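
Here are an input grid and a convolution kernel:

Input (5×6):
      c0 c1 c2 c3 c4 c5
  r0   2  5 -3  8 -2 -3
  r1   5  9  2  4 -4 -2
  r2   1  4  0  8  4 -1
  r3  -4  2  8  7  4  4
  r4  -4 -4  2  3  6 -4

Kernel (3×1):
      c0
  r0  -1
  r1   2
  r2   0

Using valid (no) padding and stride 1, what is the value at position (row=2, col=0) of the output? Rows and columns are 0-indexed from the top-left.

The receptive field on the input at this output position is [1 / -4 / -4]. Elementwise product with the kernel and sum: 1·-1 + -4·2.

-9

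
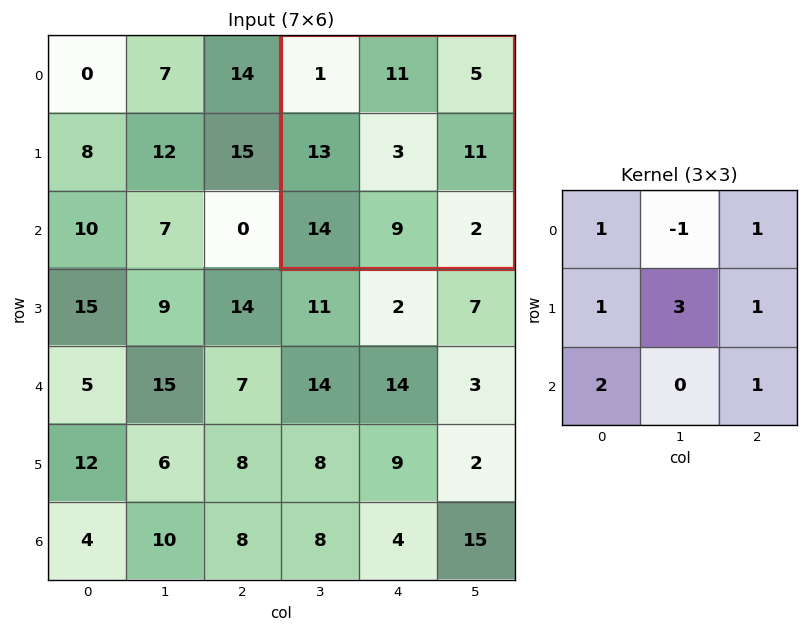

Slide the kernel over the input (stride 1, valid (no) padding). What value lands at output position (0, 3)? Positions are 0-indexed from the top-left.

58

The receptive field on the input at this output position is [1 11 5 / 13 3 11 / 14 9 2]. Elementwise product with the kernel and sum: 1·1 + 11·-1 + 5·1 + 13·1 + 3·3 + 11·1 + 14·2 + 2·1.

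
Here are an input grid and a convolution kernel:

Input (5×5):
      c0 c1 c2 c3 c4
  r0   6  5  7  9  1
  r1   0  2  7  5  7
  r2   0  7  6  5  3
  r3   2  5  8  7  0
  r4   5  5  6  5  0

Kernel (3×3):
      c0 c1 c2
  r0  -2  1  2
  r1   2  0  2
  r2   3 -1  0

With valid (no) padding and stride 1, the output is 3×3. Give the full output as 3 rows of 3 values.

14 44 38
29 44 40
49 35 28

Output[0,0]: The receptive field on the input at this output position is [6 5 7 / 0 2 7 / 0 7 6]. Elementwise product with the kernel and sum: 6·-2 + 5·1 + 7·2 + 0·2 + 7·2 + 0·3 + 7·-1.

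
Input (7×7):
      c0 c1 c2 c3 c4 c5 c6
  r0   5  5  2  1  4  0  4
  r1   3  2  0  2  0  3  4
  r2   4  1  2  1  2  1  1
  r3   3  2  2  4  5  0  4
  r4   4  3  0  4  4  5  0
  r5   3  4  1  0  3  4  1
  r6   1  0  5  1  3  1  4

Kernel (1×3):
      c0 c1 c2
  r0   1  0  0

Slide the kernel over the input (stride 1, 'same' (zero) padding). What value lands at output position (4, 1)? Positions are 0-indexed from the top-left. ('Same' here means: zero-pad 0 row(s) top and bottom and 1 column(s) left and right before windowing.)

The receptive field on the zero-padded input at this output position is [4 3 0]. Elementwise product with the kernel and sum: 4·1.

4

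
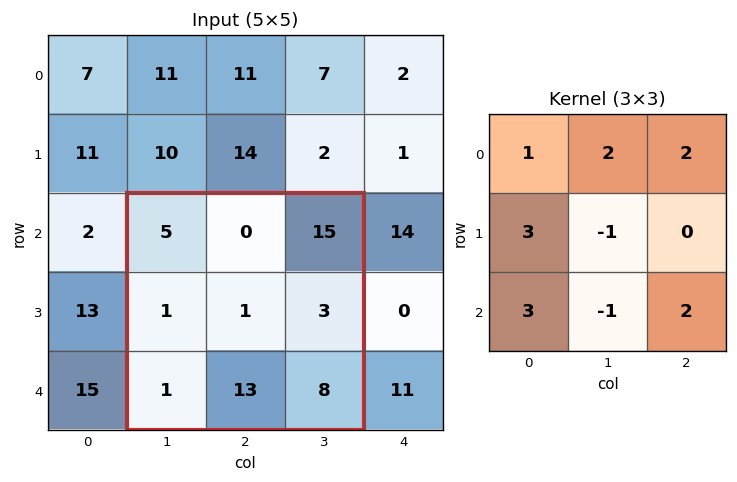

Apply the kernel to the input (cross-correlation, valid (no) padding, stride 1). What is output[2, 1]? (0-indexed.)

43

The receptive field on the input at this output position is [5 0 15 / 1 1 3 / 1 13 8]. Elementwise product with the kernel and sum: 5·1 + 0·2 + 15·2 + 1·3 + 1·-1 + 1·3 + 13·-1 + 8·2.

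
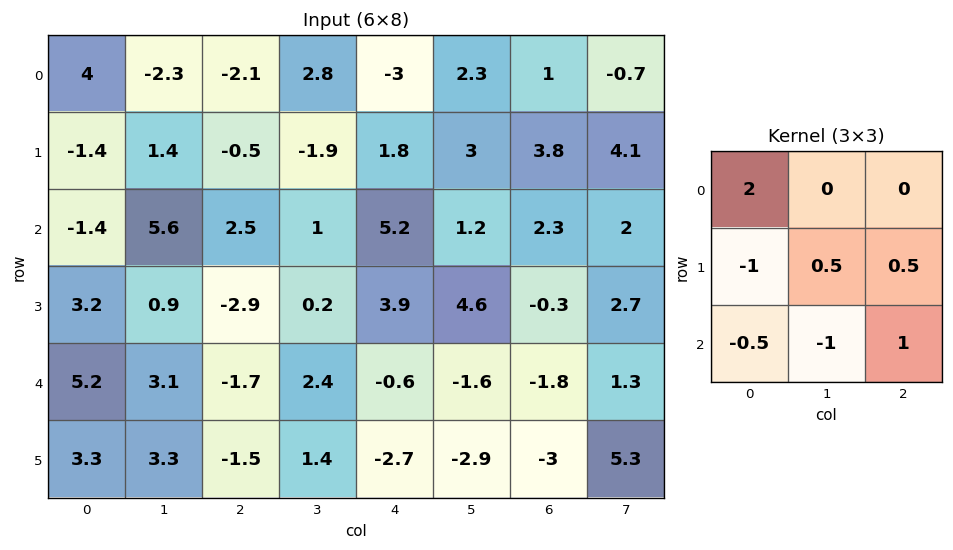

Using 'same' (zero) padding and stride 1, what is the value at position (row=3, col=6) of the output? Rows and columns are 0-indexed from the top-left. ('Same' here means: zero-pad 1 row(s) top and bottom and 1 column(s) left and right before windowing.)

The receptive field on the zero-padded input at this output position is [1.2 2.3 2 / 4.6 -0.3 2.7 / -1.6 -1.8 1.3]. Elementwise product with the kernel and sum: 1.2·2 + 4.6·-1 + -0.3·0.5 + 2.7·0.5 + -1.6·-0.5 + -1.8·-1 + 1.3·1.

2.9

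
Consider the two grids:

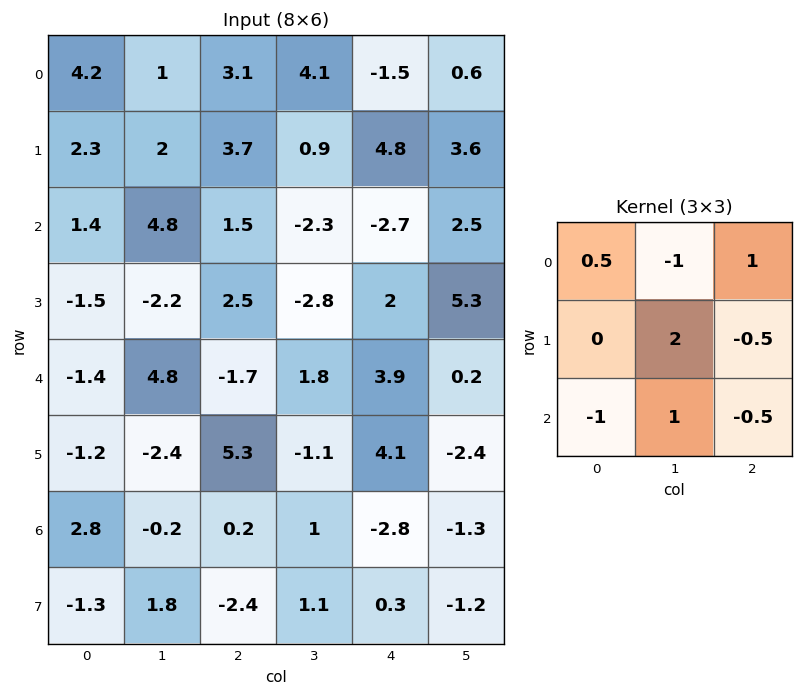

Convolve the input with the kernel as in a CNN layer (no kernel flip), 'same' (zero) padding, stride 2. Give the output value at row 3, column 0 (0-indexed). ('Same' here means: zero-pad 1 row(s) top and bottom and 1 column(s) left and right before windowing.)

The receptive field on the zero-padded input at this output position is [0 -1.2 -2.4 / 0 2.8 -0.2 / 0 -1.3 1.8]. Elementwise product with the kernel and sum: 0·0.5 + -1.2·-1 + -2.4·1 + 2.8·2 + -0.2·-0.5 + 0·-1 + -1.3·1 + 1.8·-0.5.

2.3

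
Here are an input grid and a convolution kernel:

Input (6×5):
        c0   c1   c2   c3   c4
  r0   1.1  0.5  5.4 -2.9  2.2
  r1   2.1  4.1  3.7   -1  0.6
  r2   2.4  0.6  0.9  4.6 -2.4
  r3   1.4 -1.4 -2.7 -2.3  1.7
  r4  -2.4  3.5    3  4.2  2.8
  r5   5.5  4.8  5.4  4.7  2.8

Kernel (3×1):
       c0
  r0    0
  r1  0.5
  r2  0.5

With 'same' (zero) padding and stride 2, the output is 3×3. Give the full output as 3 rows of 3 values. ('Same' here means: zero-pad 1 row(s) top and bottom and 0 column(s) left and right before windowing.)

Output[0,0]: The receptive field on the zero-padded input at this output position is [0 / 1.1 / 2.1]. Elementwise product with the kernel and sum: 1.1·0.5 + 2.1·0.5.

1.6 4.55 1.4
1.9 -0.9 -0.35
1.55 4.2 2.8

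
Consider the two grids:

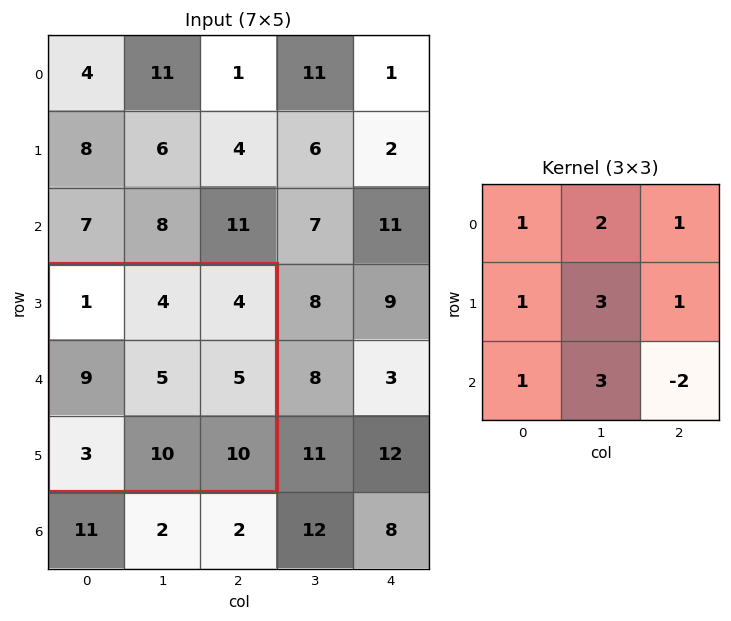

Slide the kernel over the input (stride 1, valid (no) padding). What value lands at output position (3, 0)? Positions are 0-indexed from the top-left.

The receptive field on the input at this output position is [1 4 4 / 9 5 5 / 3 10 10]. Elementwise product with the kernel and sum: 1·1 + 4·2 + 4·1 + 9·1 + 5·3 + 5·1 + 3·1 + 10·3 + 10·-2.

55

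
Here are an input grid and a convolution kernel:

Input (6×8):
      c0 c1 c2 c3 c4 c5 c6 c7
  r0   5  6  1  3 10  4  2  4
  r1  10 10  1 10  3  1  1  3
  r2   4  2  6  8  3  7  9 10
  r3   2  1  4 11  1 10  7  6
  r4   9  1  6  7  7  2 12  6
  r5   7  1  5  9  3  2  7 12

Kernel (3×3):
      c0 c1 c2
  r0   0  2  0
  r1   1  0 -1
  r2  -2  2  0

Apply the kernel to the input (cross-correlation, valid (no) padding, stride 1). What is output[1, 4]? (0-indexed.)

14

The receptive field on the input at this output position is [3 1 1 / 3 7 9 / 1 10 7]. Elementwise product with the kernel and sum: 1·2 + 3·1 + 9·-1 + 1·-2 + 10·2.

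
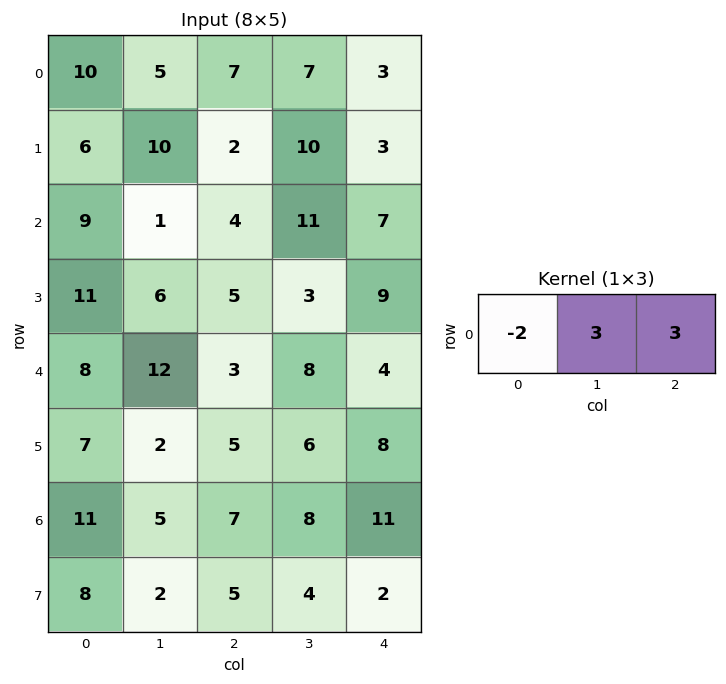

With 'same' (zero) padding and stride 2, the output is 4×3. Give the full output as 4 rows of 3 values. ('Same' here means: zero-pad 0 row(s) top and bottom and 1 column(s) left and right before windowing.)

45 32 -5
30 43 -1
60 9 -4
48 35 17

Output[0,0]: The receptive field on the zero-padded input at this output position is [0 10 5]. Elementwise product with the kernel and sum: 0·-2 + 10·3 + 5·3.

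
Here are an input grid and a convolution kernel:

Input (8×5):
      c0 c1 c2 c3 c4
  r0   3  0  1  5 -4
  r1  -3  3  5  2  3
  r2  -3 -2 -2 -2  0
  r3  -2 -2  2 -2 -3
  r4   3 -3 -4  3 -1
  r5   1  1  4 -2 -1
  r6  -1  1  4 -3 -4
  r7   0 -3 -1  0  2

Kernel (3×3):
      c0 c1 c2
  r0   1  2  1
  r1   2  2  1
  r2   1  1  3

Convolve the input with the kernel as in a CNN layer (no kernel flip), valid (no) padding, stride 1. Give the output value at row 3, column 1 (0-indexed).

The receptive field on the input at this output position is [-2 2 -2 / -3 -4 3 / 1 4 -2]. Elementwise product with the kernel and sum: -2·1 + 2·2 + -2·1 + -3·2 + -4·2 + 3·1 + 1·1 + 4·1 + -2·3.

-12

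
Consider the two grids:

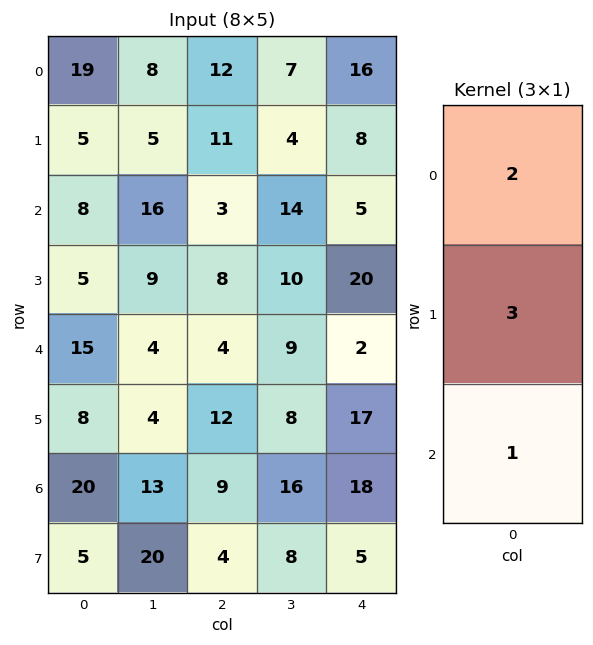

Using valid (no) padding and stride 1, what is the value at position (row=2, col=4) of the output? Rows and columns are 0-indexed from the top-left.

72

The receptive field on the input at this output position is [5 / 20 / 2]. Elementwise product with the kernel and sum: 5·2 + 20·3 + 2·1.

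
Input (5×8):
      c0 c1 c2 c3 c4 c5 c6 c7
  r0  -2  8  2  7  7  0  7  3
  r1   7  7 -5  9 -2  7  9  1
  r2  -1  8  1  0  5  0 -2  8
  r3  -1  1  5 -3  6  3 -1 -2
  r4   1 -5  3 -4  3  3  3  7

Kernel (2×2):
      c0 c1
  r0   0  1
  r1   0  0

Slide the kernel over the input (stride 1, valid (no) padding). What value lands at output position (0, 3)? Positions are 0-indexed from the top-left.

The receptive field on the input at this output position is [7 7 / 9 -2]. Elementwise product with the kernel and sum: 7·1.

7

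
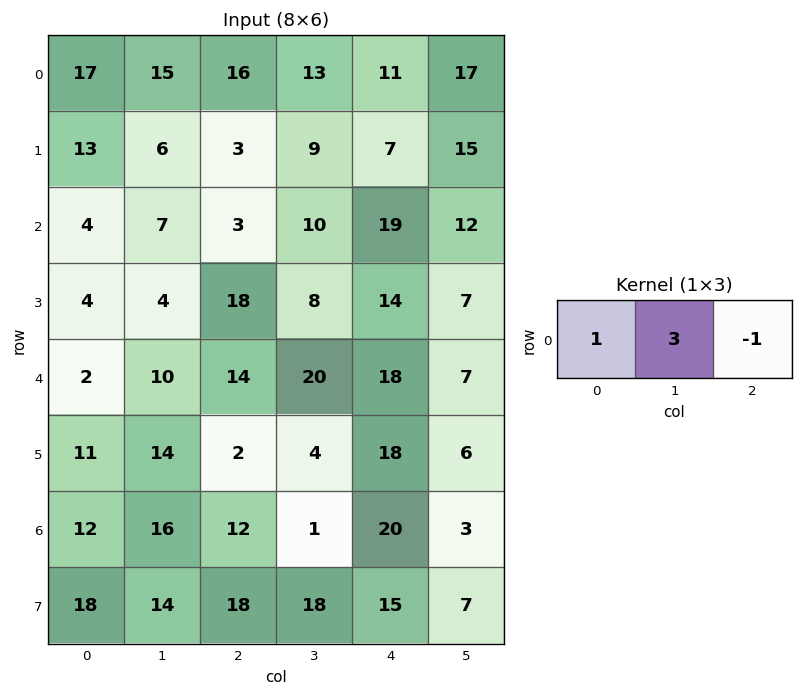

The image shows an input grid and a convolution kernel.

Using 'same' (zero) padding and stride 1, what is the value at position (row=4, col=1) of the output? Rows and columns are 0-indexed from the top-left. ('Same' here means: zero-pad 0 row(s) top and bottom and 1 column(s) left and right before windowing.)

The receptive field on the zero-padded input at this output position is [2 10 14]. Elementwise product with the kernel and sum: 2·1 + 10·3 + 14·-1.

18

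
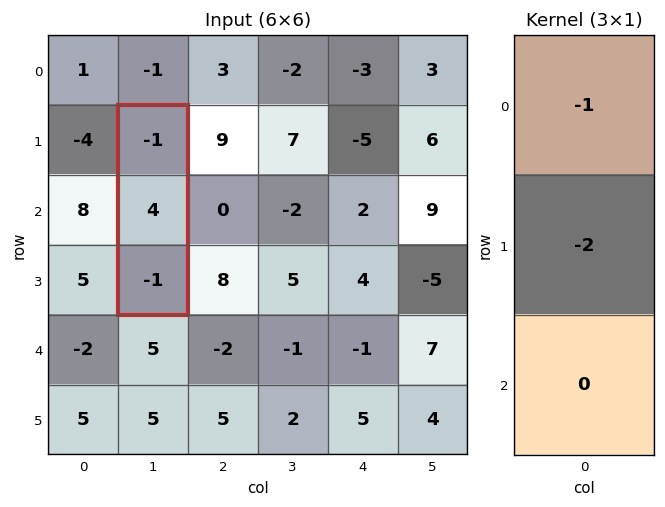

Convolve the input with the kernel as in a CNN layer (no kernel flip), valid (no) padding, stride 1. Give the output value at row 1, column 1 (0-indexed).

The receptive field on the input at this output position is [-1 / 4 / -1]. Elementwise product with the kernel and sum: -1·-1 + 4·-2.

-7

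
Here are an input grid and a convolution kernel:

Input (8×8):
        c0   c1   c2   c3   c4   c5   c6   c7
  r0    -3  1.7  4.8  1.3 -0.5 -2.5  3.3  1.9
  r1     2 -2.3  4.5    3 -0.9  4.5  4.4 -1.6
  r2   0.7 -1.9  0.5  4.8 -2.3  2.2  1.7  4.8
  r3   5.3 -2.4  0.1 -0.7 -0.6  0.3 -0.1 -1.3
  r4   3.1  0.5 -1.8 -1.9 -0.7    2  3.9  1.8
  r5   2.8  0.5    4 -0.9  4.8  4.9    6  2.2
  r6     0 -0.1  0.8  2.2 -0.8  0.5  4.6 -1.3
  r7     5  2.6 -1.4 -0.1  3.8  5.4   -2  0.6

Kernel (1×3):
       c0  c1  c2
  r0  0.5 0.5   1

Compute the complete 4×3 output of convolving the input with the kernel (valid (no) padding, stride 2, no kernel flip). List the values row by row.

4.15 2.55 1.8
-0.1 0.35 1.65
0 -2.55 4.55
0.75 0.7 4.45

Output[0,0]: The receptive field on the input at this output position is [-3 1.7 4.8]. Elementwise product with the kernel and sum: -3·0.5 + 1.7·0.5 + 4.8·1.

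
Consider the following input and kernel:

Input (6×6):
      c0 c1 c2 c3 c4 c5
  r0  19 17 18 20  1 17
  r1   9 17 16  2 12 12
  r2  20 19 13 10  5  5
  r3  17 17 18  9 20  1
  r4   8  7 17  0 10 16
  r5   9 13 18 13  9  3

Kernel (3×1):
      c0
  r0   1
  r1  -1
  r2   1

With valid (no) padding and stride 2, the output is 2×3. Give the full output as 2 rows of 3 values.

Output[0,0]: The receptive field on the input at this output position is [19 / 9 / 20]. Elementwise product with the kernel and sum: 19·1 + 9·-1 + 20·1.
Output[0,1]: The receptive field on the input at this output position is [18 / 16 / 13]. Elementwise product with the kernel and sum: 18·1 + 16·-1 + 13·1.

30 15 -6
11 12 -5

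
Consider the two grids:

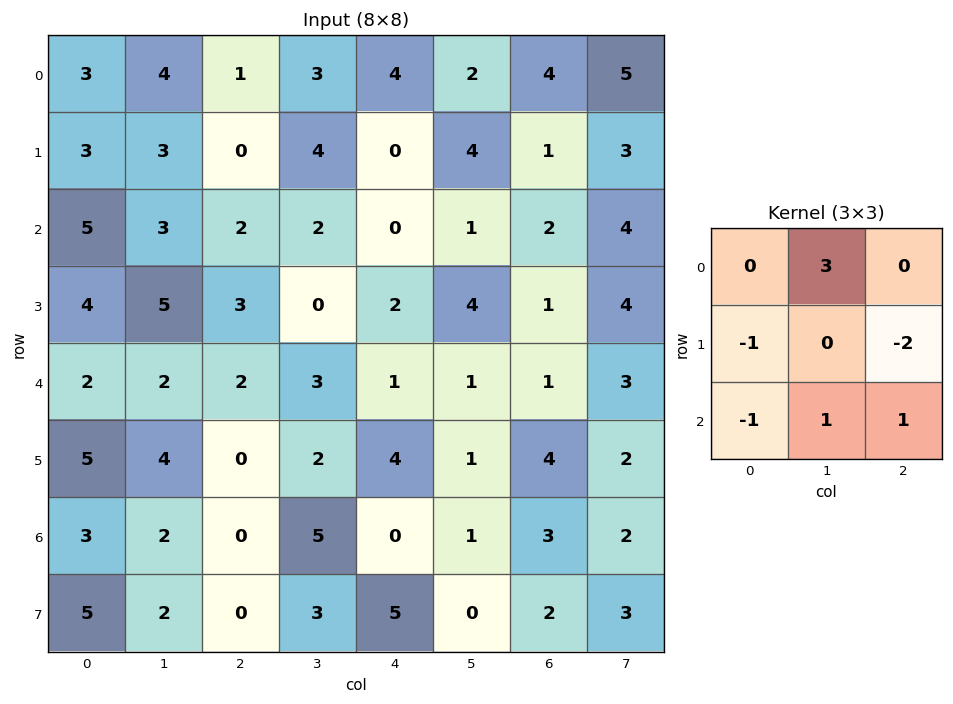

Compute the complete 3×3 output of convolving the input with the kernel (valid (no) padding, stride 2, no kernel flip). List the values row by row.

9 9 7
1 1 0
0 6 -5

Output[0,0]: The receptive field on the input at this output position is [3 4 1 / 3 3 0 / 5 3 2]. Elementwise product with the kernel and sum: 4·3 + 3·-1 + 0·-2 + 5·-1 + 3·1 + 2·1.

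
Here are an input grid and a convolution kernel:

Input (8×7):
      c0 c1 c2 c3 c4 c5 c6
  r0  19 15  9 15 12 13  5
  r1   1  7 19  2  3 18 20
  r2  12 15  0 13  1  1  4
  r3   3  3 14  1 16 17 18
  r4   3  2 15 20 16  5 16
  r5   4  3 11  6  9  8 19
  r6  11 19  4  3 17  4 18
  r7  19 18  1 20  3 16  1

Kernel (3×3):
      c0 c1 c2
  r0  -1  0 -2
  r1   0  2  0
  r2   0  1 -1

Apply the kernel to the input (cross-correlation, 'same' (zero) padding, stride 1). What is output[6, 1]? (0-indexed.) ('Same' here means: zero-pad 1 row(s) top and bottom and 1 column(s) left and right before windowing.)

The receptive field on the zero-padded input at this output position is [4 3 11 / 11 19 4 / 19 18 1]. Elementwise product with the kernel and sum: 4·-1 + 11·-2 + 19·2 + 18·1 + 1·-1.

29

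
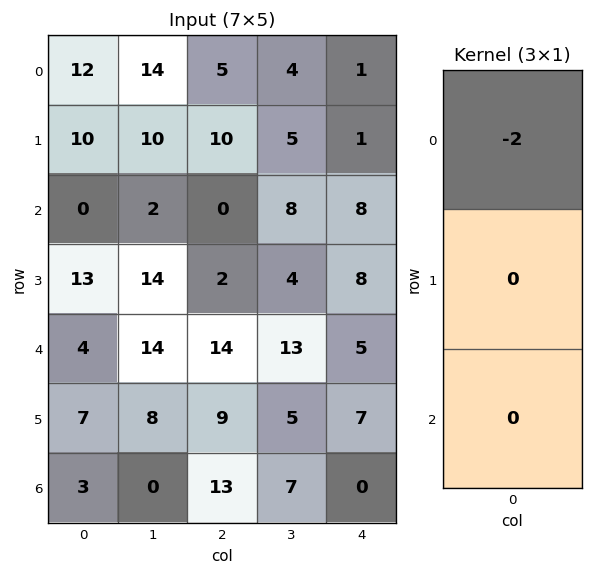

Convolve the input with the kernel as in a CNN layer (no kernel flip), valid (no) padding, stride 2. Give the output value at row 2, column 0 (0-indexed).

-8

The receptive field on the input at this output position is [4 / 7 / 3]. Elementwise product with the kernel and sum: 4·-2.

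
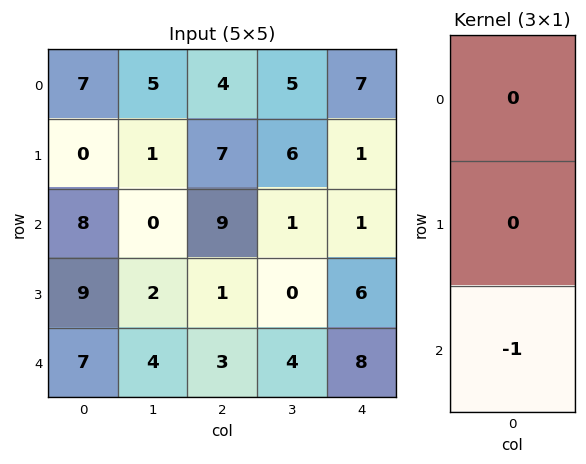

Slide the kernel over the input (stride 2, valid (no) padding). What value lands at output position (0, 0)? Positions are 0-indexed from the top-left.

The receptive field on the input at this output position is [7 / 0 / 8]. Elementwise product with the kernel and sum: 8·-1.

-8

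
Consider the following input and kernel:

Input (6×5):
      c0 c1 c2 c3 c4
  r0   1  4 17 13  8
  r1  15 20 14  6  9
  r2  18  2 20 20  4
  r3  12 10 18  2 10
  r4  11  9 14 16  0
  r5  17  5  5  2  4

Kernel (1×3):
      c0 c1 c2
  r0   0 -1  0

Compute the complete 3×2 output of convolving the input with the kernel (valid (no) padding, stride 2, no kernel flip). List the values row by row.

-4 -13
-2 -20
-9 -16

Output[0,0]: The receptive field on the input at this output position is [1 4 17]. Elementwise product with the kernel and sum: 4·-1.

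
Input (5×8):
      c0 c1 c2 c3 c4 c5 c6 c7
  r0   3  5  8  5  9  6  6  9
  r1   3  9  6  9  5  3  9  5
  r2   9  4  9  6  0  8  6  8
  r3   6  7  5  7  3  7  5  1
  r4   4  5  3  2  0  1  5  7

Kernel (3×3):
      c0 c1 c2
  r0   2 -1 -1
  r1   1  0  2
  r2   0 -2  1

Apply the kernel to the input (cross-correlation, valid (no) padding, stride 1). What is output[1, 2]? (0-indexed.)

The receptive field on the input at this output position is [6 9 5 / 9 6 0 / 5 7 3]. Elementwise product with the kernel and sum: 6·2 + 9·-1 + 5·-1 + 9·1 + 0·2 + 7·-2 + 3·1.

-4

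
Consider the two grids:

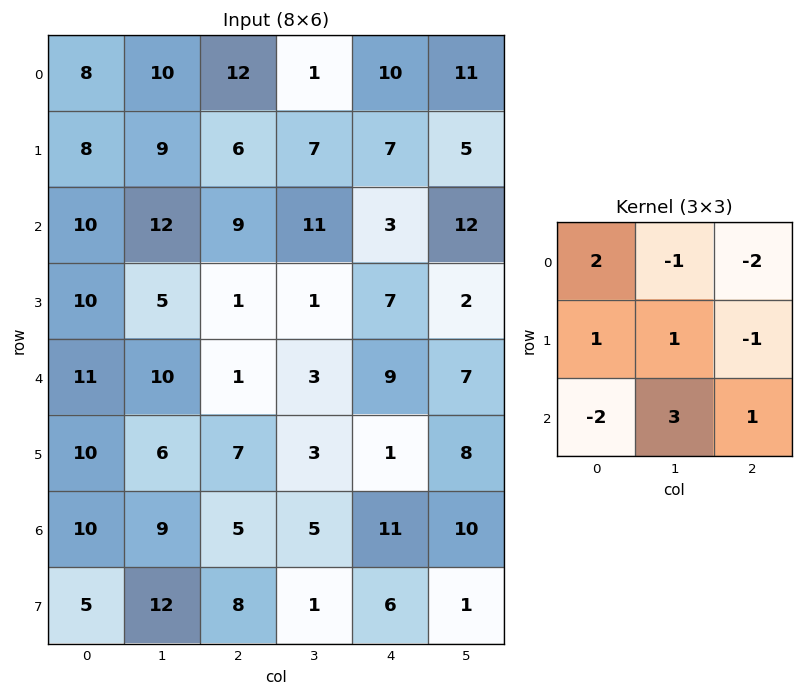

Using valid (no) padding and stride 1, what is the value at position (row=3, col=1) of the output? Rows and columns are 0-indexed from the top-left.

27

The receptive field on the input at this output position is [5 1 1 / 10 1 3 / 6 7 3]. Elementwise product with the kernel and sum: 5·2 + 1·-1 + 1·-2 + 10·1 + 1·1 + 3·-1 + 6·-2 + 7·3 + 3·1.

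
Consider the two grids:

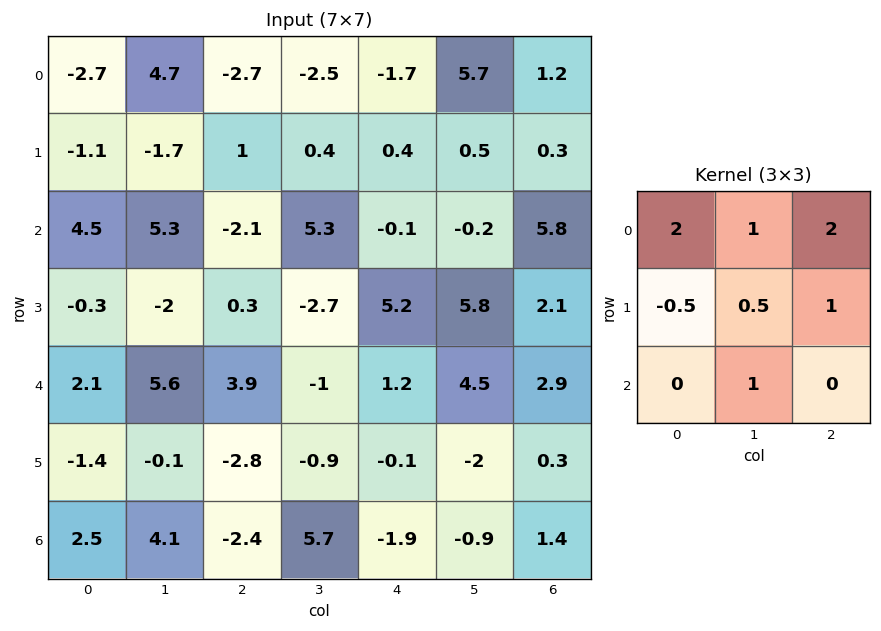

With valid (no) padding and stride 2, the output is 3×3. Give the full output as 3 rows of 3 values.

-0.1 -5.9 4.85
15.15 3.6 18.1
19.55 15.75 11.15

Output[0,0]: The receptive field on the input at this output position is [-2.7 4.7 -2.7 / -1.1 -1.7 1 / 4.5 5.3 -2.1]. Elementwise product with the kernel and sum: -2.7·2 + 4.7·1 + -2.7·2 + -1.1·-0.5 + -1.7·0.5 + 1·1 + 5.3·1.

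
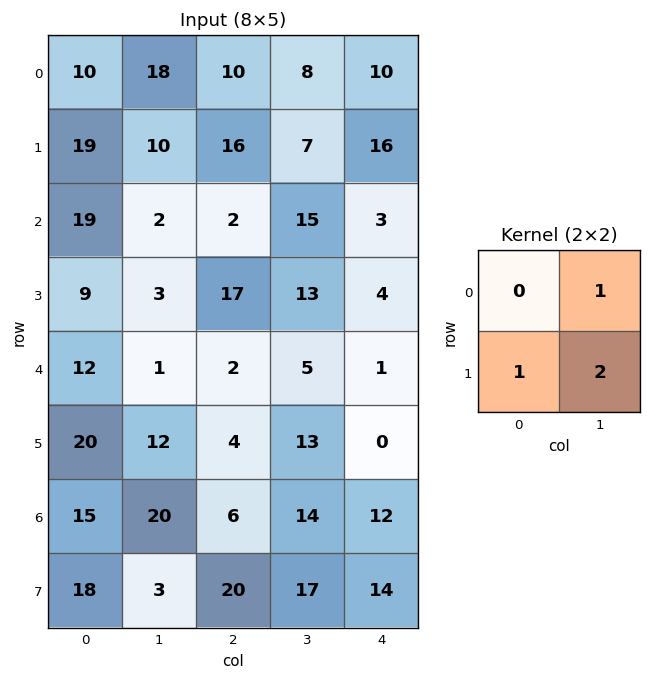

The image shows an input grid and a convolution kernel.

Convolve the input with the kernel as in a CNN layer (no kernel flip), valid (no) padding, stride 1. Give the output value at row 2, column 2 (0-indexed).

58

The receptive field on the input at this output position is [2 15 / 17 13]. Elementwise product with the kernel and sum: 15·1 + 17·1 + 13·2.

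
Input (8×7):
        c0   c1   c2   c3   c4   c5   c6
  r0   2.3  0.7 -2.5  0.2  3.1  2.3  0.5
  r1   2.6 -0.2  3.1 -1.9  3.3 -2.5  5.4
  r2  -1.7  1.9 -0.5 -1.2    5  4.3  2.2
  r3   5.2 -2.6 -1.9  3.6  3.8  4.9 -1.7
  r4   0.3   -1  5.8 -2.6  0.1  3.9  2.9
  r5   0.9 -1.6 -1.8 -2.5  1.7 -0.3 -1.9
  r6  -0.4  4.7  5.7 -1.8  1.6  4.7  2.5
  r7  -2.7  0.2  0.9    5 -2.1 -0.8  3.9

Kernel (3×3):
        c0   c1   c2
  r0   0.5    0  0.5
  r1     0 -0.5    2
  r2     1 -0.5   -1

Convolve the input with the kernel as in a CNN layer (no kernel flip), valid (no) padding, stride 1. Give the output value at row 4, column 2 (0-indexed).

The receptive field on the input at this output position is [5.8 -2.6 0.1 / -1.8 -2.5 1.7 / 5.7 -1.8 1.6]. Elementwise product with the kernel and sum: 5.8·0.5 + 0.1·0.5 + -2.5·-0.5 + 1.7·2 + 5.7·1 + -1.8·-0.5 + 1.6·-1.

12.6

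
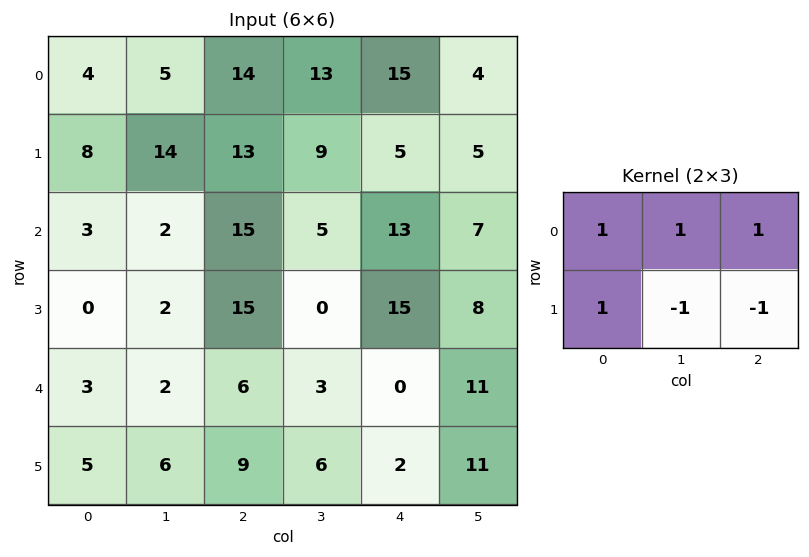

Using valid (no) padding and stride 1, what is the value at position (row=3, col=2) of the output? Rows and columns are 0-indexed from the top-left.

The receptive field on the input at this output position is [15 0 15 / 6 3 0]. Elementwise product with the kernel and sum: 15·1 + 0·1 + 15·1 + 6·1 + 3·-1 + 0·-1.

33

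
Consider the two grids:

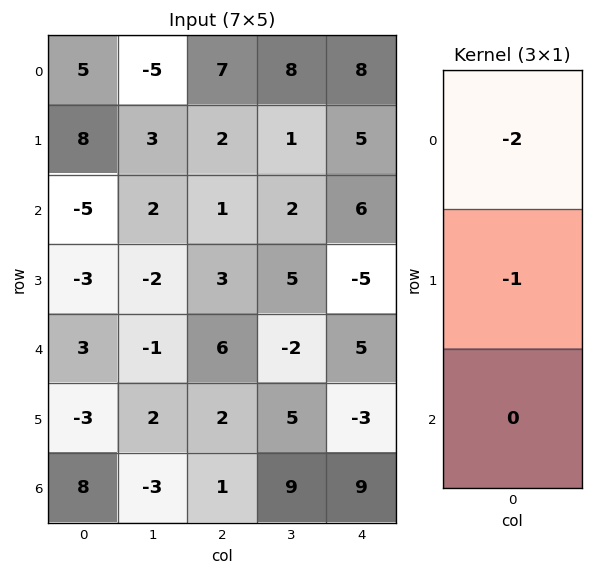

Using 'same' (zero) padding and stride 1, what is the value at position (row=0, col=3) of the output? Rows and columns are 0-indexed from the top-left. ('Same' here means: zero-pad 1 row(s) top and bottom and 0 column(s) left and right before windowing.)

The receptive field on the zero-padded input at this output position is [0 / 8 / 1]. Elementwise product with the kernel and sum: 0·-2 + 8·-1.

-8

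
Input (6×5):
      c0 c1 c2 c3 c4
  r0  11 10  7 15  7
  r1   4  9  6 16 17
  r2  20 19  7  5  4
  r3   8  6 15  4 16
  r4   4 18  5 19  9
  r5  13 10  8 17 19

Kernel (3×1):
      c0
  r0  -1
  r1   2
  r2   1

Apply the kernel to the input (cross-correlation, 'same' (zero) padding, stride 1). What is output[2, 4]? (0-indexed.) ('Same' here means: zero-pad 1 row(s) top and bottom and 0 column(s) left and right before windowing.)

7

The receptive field on the zero-padded input at this output position is [17 / 4 / 16]. Elementwise product with the kernel and sum: 17·-1 + 4·2 + 16·1.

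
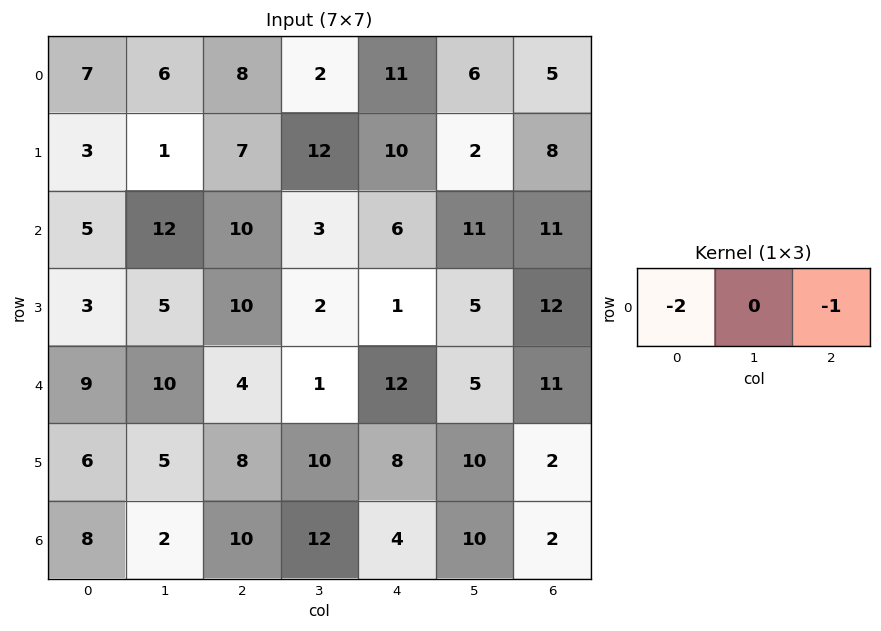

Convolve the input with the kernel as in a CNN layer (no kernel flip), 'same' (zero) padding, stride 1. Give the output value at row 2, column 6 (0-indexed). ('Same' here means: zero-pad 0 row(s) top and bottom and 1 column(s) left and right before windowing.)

-22

The receptive field on the zero-padded input at this output position is [11 11 0]. Elementwise product with the kernel and sum: 11·-2 + 0·-1.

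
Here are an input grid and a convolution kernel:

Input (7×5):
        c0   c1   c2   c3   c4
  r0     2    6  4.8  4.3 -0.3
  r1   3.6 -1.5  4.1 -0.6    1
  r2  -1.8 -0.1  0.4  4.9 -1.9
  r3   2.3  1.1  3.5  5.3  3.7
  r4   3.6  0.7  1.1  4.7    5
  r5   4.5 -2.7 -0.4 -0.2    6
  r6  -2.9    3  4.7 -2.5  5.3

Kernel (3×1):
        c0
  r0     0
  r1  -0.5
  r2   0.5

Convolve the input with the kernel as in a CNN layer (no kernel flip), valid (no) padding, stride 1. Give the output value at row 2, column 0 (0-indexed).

The receptive field on the input at this output position is [-1.8 / 2.3 / 3.6]. Elementwise product with the kernel and sum: 2.3·-0.5 + 3.6·0.5.

0.65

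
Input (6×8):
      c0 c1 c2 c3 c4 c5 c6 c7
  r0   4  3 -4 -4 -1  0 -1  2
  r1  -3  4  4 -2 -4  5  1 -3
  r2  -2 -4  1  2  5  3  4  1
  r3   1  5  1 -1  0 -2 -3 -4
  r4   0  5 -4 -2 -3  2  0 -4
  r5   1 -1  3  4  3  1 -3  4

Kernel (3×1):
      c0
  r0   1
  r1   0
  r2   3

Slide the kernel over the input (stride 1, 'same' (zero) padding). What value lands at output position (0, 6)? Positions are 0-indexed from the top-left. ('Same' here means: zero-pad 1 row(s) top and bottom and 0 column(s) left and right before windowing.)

The receptive field on the zero-padded input at this output position is [0 / -1 / 1]. Elementwise product with the kernel and sum: 0·1 + 1·3.

3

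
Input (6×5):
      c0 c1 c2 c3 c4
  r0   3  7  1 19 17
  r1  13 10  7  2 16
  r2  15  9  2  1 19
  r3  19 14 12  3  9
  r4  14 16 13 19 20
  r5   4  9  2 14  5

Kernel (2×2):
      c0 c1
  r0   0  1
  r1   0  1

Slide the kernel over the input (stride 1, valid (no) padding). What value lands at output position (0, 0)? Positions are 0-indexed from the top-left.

The receptive field on the input at this output position is [3 7 / 13 10]. Elementwise product with the kernel and sum: 7·1 + 10·1.

17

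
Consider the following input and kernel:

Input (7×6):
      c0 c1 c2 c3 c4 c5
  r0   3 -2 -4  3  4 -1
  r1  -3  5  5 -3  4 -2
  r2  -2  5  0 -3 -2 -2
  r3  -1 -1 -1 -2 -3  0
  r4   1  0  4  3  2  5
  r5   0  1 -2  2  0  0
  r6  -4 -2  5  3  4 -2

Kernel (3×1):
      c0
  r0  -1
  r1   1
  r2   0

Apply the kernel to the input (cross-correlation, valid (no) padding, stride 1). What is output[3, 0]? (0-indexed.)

The receptive field on the input at this output position is [-1 / 1 / 0]. Elementwise product with the kernel and sum: -1·-1 + 1·1.

2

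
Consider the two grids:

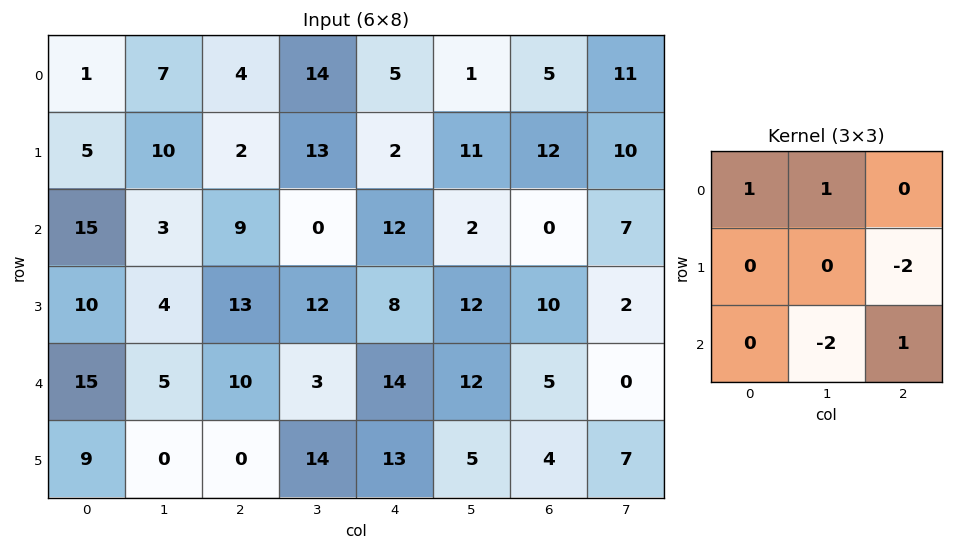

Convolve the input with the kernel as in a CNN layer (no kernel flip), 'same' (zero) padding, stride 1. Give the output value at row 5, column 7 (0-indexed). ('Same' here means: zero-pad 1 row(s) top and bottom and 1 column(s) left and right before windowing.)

5

The receptive field on the zero-padded input at this output position is [5 0 0 / 4 7 0 / 0 0 0]. Elementwise product with the kernel and sum: 5·1 + 0·1 + 0·-2 + 0·-2 + 0·1.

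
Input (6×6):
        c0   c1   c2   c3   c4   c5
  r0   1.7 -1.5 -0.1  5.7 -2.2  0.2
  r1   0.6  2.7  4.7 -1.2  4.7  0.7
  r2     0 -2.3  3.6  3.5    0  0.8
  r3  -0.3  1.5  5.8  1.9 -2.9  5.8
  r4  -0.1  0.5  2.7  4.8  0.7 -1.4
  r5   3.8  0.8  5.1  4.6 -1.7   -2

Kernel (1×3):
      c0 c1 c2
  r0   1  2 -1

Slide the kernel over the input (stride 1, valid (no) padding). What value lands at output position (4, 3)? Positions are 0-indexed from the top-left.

7.6

The receptive field on the input at this output position is [4.8 0.7 -1.4]. Elementwise product with the kernel and sum: 4.8·1 + 0.7·2 + -1.4·-1.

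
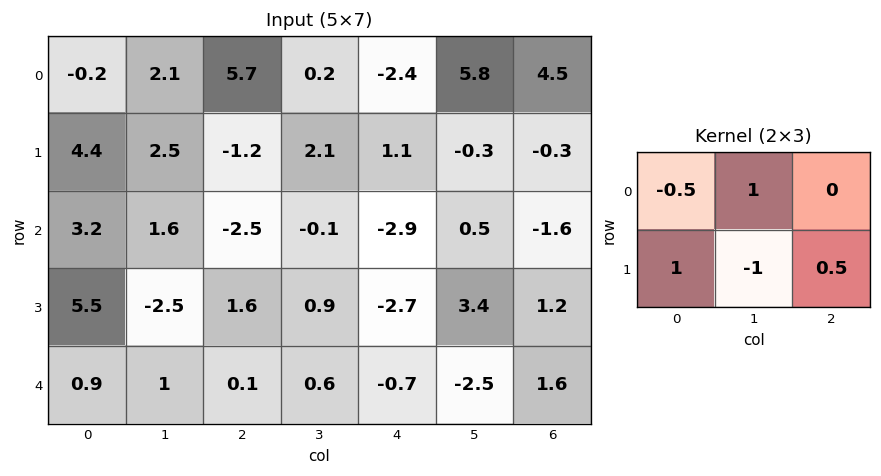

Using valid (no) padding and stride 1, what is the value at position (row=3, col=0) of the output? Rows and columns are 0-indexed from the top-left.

-5.3

The receptive field on the input at this output position is [5.5 -2.5 1.6 / 0.9 1 0.1]. Elementwise product with the kernel and sum: 5.5·-0.5 + -2.5·1 + 0.9·1 + 1·-1 + 0.1·0.5.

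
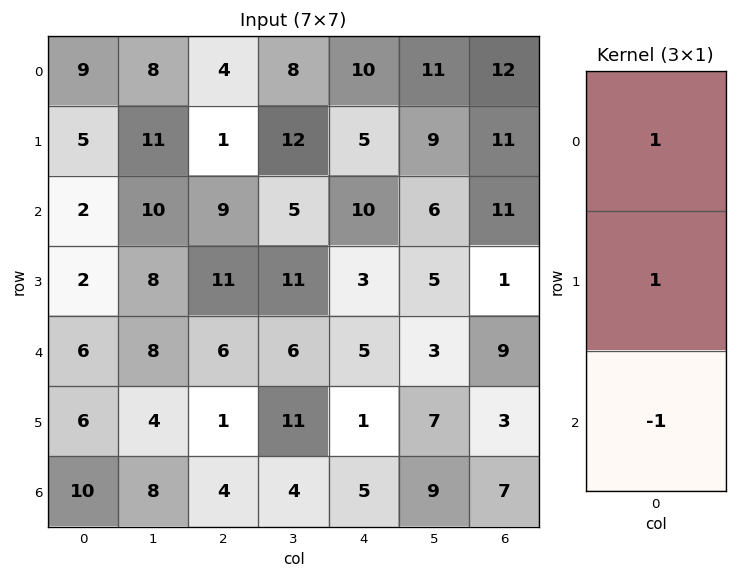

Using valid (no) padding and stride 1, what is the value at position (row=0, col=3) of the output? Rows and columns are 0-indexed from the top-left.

15

The receptive field on the input at this output position is [8 / 12 / 5]. Elementwise product with the kernel and sum: 8·1 + 12·1 + 5·-1.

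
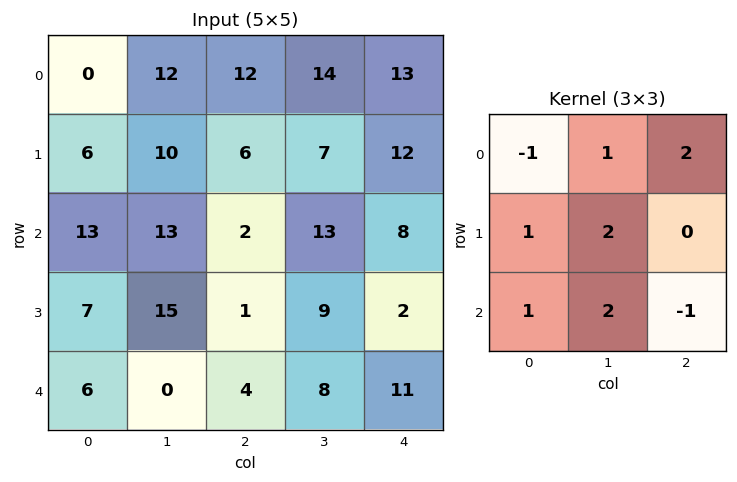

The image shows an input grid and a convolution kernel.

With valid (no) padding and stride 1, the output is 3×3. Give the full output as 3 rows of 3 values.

99 54 68
91 35 70
43 32 55

Output[0,0]: The receptive field on the input at this output position is [0 12 12 / 6 10 6 / 13 13 2]. Elementwise product with the kernel and sum: 0·-1 + 12·1 + 12·2 + 6·1 + 10·2 + 13·1 + 13·2 + 2·-1.
Output[0,1]: The receptive field on the input at this output position is [12 12 14 / 10 6 7 / 13 2 13]. Elementwise product with the kernel and sum: 12·-1 + 12·1 + 14·2 + 10·1 + 6·2 + 13·1 + 2·2 + 13·-1.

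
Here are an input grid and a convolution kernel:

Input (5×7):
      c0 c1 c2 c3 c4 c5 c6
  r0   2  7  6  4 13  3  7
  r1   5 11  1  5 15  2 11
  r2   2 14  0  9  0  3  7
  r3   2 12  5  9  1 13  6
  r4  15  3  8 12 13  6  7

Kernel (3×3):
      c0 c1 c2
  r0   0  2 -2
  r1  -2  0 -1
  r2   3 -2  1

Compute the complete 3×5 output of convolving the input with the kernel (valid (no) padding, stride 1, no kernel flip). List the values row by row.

Output[0,0]: The receptive field on the input at this output position is [2 7 6 / 5 11 1 / 2 14 0]. Elementwise product with the kernel and sum: 7·2 + 6·-2 + 5·-2 + 1·-1 + 2·3 + 14·-2 + 0·1.
Output[0,1]: The receptive field on the input at this output position is [7 6 4 / 11 1 5 / 14 0 9]. Elementwise product with the kernel and sum: 6·2 + 4·-2 + 11·-2 + 5·-1 + 14·3 + 0·-2 + 9·1.

-31 28 -53 38 -48
3 -10 -22 43 -42
66 -46 20 -21 18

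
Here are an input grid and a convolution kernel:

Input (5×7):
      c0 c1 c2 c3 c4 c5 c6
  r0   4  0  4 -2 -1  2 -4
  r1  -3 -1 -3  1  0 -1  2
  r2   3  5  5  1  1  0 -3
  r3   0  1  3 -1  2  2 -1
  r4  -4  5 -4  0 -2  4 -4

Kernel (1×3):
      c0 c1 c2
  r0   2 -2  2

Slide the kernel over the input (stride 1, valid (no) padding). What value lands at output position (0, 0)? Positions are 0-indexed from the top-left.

16

The receptive field on the input at this output position is [4 0 4]. Elementwise product with the kernel and sum: 4·2 + 0·-2 + 4·2.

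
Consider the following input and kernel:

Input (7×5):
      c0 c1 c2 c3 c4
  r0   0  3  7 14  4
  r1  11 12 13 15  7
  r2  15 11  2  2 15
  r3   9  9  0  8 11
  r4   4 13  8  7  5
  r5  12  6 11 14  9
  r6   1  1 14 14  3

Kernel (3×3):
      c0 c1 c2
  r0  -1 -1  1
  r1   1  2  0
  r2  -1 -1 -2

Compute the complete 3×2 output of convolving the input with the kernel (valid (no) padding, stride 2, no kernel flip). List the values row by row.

Output[0,0]: The receptive field on the input at this output position is [0 3 7 / 11 12 13 / 15 11 2]. Elementwise product with the kernel and sum: 0·-1 + 3·-1 + 7·1 + 11·1 + 12·2 + 15·-1 + 11·-1 + 2·-2.

9 -8
-30 2
-15 -5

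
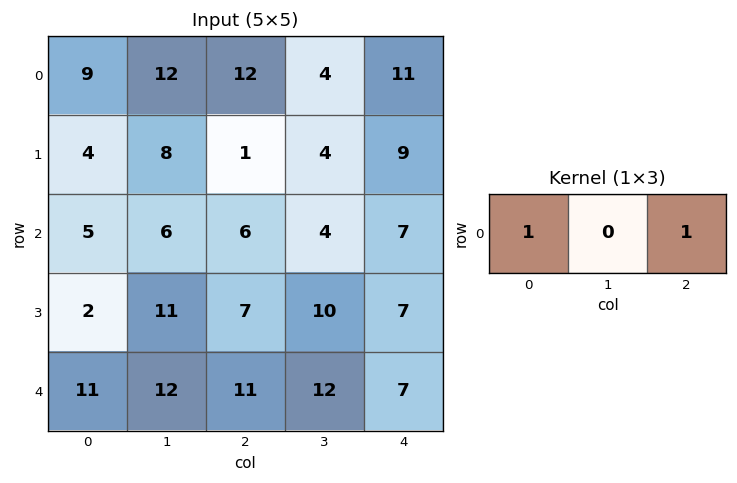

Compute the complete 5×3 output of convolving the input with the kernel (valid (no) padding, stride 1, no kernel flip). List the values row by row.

Output[0,0]: The receptive field on the input at this output position is [9 12 12]. Elementwise product with the kernel and sum: 9·1 + 12·1.
Output[0,1]: The receptive field on the input at this output position is [12 12 4]. Elementwise product with the kernel and sum: 12·1 + 4·1.

21 16 23
5 12 10
11 10 13
9 21 14
22 24 18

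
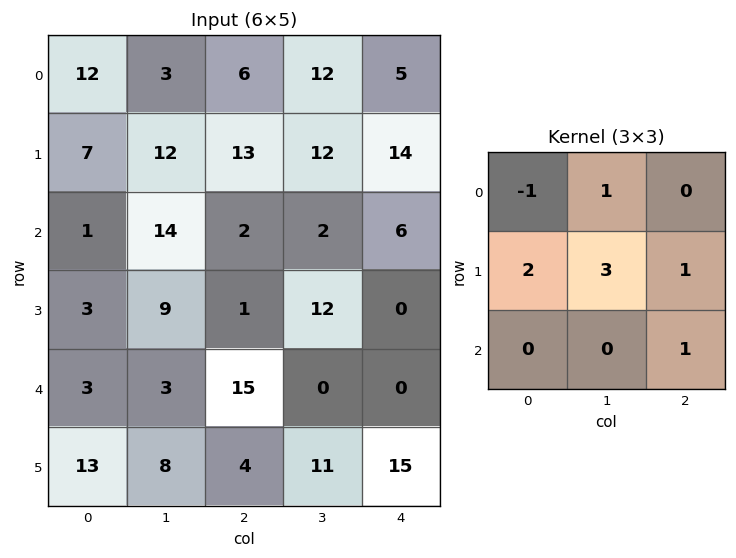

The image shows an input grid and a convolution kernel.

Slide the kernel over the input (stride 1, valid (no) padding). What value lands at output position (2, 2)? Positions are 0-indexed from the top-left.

38

The receptive field on the input at this output position is [2 2 6 / 1 12 0 / 15 0 0]. Elementwise product with the kernel and sum: 2·-1 + 2·1 + 1·2 + 12·3 + 0·1 + 0·1.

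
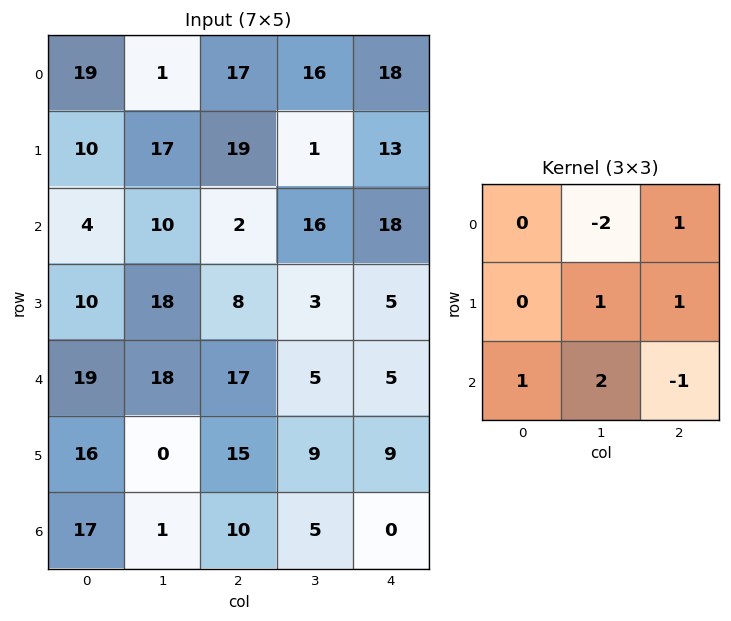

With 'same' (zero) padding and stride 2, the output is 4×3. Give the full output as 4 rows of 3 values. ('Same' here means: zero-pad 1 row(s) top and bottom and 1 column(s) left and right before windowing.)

23 87 45
13 12 5
67 30 22
-14 -6 -18

Output[0,0]: The receptive field on the zero-padded input at this output position is [0 0 0 / 0 19 1 / 0 10 17]. Elementwise product with the kernel and sum: 0·-2 + 0·1 + 19·1 + 1·1 + 0·1 + 10·2 + 17·-1.
Output[0,1]: The receptive field on the zero-padded input at this output position is [0 0 0 / 1 17 16 / 17 19 1]. Elementwise product with the kernel and sum: 0·-2 + 0·1 + 17·1 + 16·1 + 17·1 + 19·2 + 1·-1.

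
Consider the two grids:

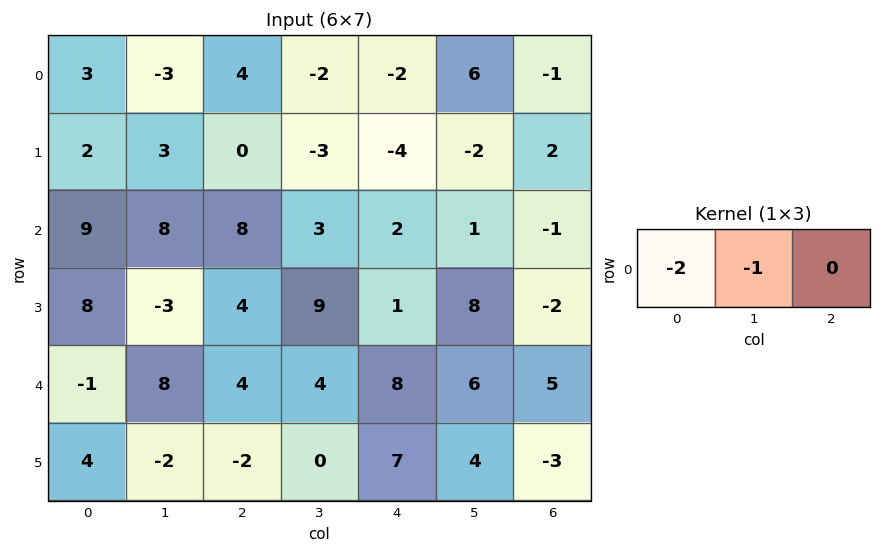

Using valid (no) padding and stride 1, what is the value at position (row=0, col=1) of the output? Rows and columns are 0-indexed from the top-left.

2

The receptive field on the input at this output position is [-3 4 -2]. Elementwise product with the kernel and sum: -3·-2 + 4·-1.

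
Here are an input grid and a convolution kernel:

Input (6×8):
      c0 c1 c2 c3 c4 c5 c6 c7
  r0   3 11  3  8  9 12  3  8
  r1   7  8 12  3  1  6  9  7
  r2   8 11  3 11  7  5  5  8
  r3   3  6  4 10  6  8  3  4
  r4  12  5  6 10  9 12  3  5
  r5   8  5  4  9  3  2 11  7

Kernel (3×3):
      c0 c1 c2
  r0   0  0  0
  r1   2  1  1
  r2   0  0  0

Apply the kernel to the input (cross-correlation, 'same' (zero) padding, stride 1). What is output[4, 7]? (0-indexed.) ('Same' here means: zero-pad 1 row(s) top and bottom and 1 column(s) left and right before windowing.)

11

The receptive field on the zero-padded input at this output position is [3 4 0 / 3 5 0 / 11 7 0]. Elementwise product with the kernel and sum: 3·2 + 5·1 + 0·1.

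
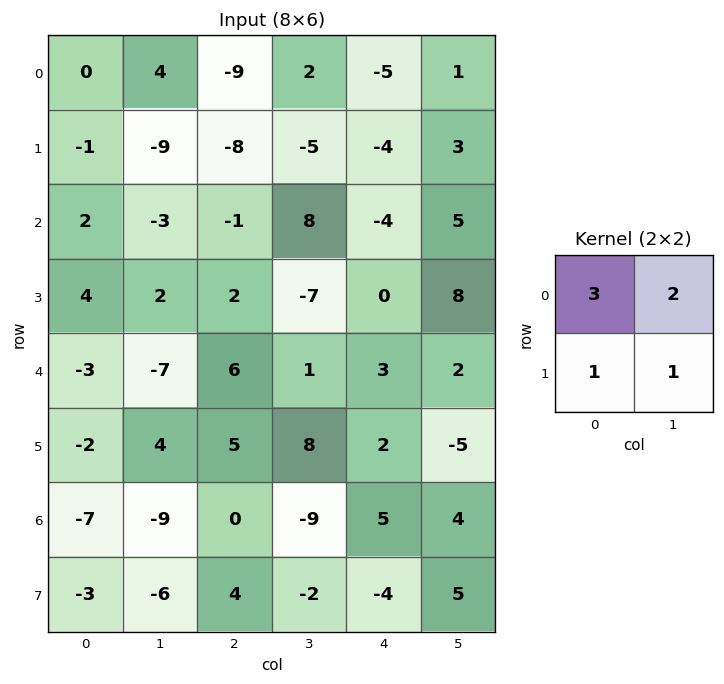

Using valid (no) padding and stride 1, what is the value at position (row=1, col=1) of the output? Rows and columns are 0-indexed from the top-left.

-47

The receptive field on the input at this output position is [-9 -8 / -3 -1]. Elementwise product with the kernel and sum: -9·3 + -8·2 + -3·1 + -1·1.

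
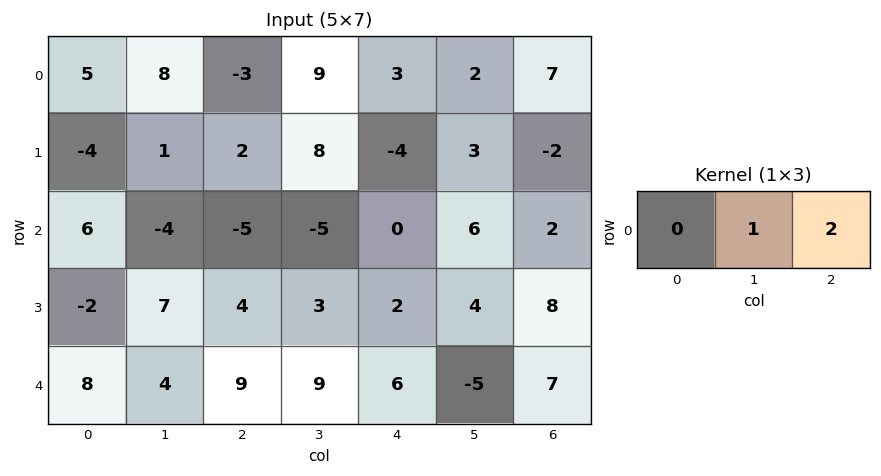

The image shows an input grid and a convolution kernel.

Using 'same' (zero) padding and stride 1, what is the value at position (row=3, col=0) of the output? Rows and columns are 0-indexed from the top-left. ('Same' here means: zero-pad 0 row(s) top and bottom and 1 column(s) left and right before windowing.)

12

The receptive field on the zero-padded input at this output position is [0 -2 7]. Elementwise product with the kernel and sum: -2·1 + 7·2.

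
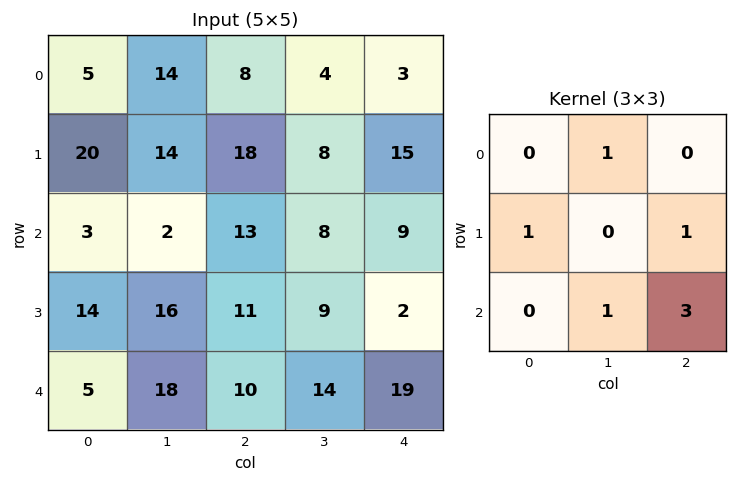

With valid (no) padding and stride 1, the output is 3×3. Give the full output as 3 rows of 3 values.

93 67 72
79 66 45
75 90 92

Output[0,0]: The receptive field on the input at this output position is [5 14 8 / 20 14 18 / 3 2 13]. Elementwise product with the kernel and sum: 14·1 + 20·1 + 18·1 + 2·1 + 13·3.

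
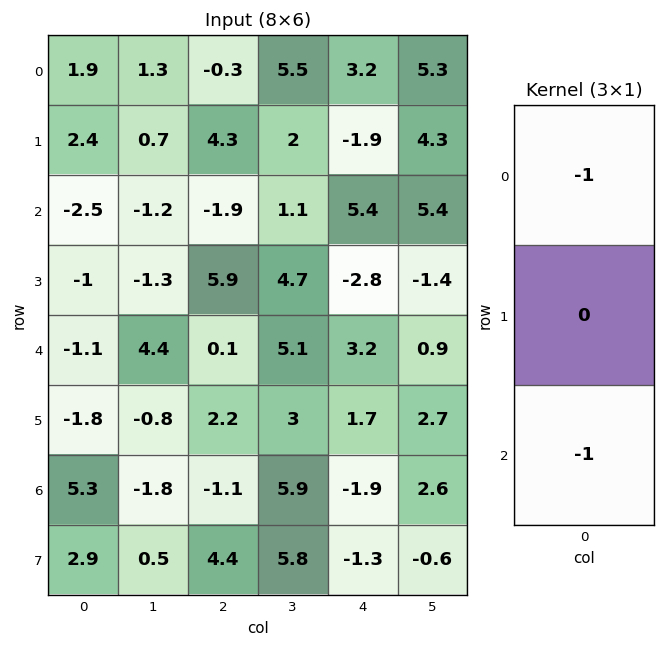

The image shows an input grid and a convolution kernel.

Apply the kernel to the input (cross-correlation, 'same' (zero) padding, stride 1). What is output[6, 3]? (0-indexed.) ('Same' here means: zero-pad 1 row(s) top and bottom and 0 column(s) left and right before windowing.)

-8.8

The receptive field on the zero-padded input at this output position is [3 / 5.9 / 5.8]. Elementwise product with the kernel and sum: 3·-1 + 5.8·-1.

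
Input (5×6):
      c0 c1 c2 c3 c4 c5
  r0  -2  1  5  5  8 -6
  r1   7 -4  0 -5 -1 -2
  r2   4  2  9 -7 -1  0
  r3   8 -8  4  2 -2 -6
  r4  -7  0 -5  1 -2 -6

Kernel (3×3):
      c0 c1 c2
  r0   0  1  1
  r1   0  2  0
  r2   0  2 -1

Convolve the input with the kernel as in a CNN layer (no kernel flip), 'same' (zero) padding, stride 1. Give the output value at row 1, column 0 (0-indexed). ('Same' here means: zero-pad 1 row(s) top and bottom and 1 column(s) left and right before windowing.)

The receptive field on the zero-padded input at this output position is [0 -2 1 / 0 7 -4 / 0 4 2]. Elementwise product with the kernel and sum: -2·1 + 1·1 + 7·2 + 4·2 + 2·-1.

19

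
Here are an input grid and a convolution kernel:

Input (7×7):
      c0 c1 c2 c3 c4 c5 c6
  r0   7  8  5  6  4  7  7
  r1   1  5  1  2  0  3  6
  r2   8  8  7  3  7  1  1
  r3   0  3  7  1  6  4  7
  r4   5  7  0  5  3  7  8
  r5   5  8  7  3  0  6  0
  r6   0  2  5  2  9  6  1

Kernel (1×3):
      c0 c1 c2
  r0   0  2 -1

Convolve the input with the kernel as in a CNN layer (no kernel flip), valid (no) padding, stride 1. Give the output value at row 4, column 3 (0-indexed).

The receptive field on the input at this output position is [5 3 7]. Elementwise product with the kernel and sum: 3·2 + 7·-1.

-1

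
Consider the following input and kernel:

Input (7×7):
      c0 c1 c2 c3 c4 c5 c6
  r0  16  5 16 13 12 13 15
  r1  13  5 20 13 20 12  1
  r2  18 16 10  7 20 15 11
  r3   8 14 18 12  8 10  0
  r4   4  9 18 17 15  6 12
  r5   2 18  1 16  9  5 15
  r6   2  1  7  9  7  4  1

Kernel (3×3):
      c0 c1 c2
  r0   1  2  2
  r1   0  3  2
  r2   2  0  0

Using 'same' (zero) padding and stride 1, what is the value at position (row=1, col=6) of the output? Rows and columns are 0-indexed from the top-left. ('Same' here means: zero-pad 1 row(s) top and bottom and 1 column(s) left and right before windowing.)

The receptive field on the zero-padded input at this output position is [13 15 0 / 12 1 0 / 15 11 0]. Elementwise product with the kernel and sum: 13·1 + 15·2 + 0·2 + 1·3 + 0·2 + 15·2.

76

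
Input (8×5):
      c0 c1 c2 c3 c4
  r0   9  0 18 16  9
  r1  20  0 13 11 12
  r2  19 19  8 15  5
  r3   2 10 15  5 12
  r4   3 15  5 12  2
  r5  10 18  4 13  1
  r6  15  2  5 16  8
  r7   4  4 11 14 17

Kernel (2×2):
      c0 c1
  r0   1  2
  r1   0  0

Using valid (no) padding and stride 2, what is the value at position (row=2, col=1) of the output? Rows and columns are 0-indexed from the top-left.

The receptive field on the input at this output position is [5 12 / 4 13]. Elementwise product with the kernel and sum: 5·1 + 12·2.

29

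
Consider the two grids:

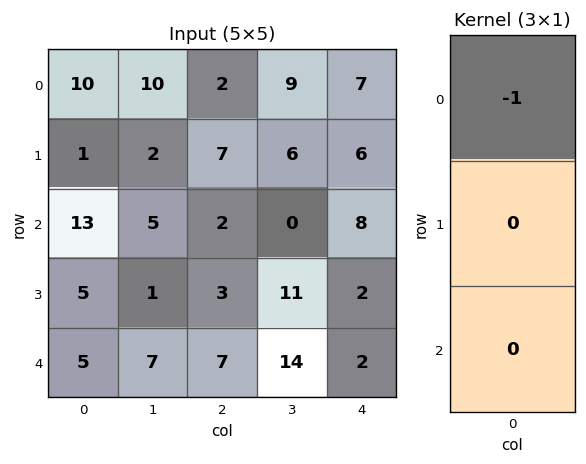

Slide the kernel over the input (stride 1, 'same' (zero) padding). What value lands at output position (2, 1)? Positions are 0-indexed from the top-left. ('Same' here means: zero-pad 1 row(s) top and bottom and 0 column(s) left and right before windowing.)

-2

The receptive field on the zero-padded input at this output position is [2 / 5 / 1]. Elementwise product with the kernel and sum: 2·-1.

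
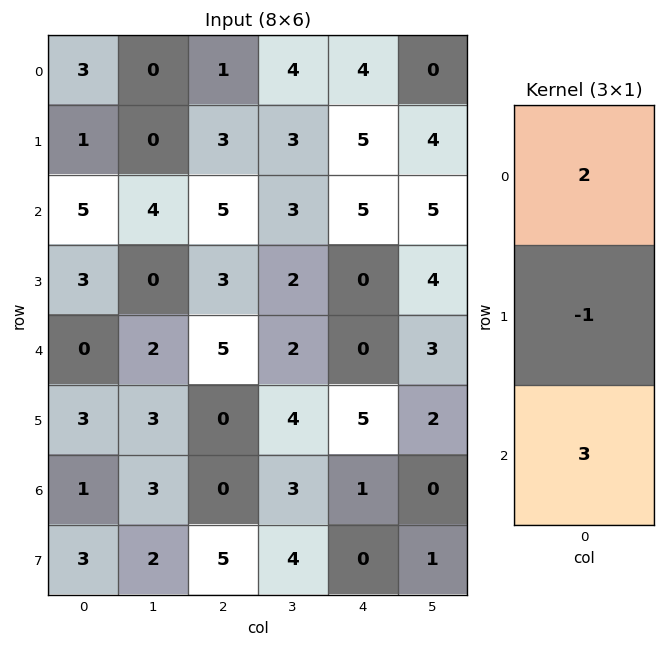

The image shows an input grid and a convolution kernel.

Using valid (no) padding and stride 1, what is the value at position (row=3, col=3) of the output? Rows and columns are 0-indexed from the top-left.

14

The receptive field on the input at this output position is [2 / 2 / 4]. Elementwise product with the kernel and sum: 2·2 + 2·-1 + 4·3.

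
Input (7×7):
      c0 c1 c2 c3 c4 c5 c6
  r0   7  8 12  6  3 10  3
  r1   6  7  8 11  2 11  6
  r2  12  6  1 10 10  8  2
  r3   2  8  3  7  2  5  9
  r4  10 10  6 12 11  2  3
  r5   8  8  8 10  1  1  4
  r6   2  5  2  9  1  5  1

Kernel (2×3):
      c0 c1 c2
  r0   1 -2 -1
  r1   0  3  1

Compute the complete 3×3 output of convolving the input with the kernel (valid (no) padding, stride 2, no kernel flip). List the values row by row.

8 32 19
26 -6 16
16 2 11

Output[0,0]: The receptive field on the input at this output position is [7 8 12 / 6 7 8]. Elementwise product with the kernel and sum: 7·1 + 8·-2 + 12·-1 + 7·3 + 8·1.
Output[0,1]: The receptive field on the input at this output position is [12 6 3 / 8 11 2]. Elementwise product with the kernel and sum: 12·1 + 6·-2 + 3·-1 + 11·3 + 2·1.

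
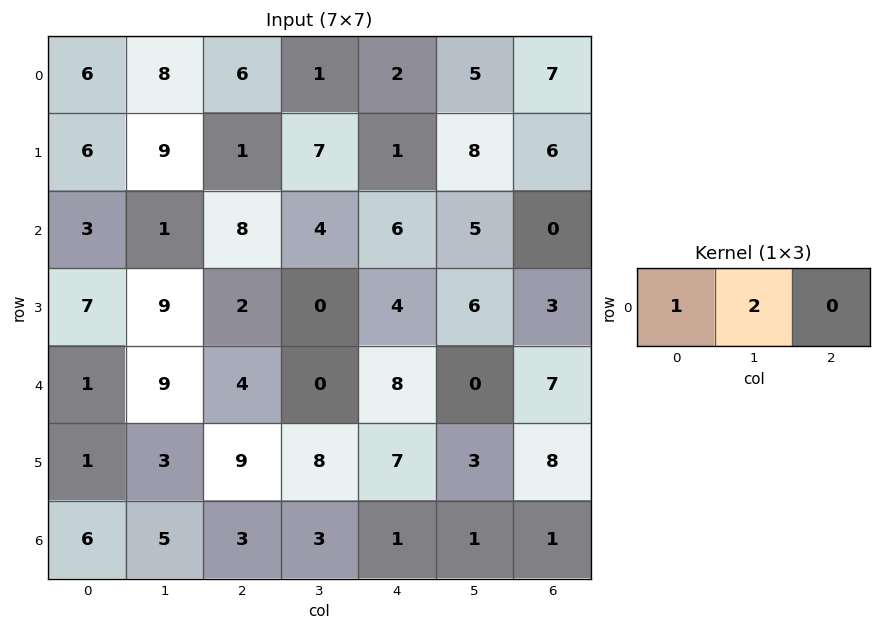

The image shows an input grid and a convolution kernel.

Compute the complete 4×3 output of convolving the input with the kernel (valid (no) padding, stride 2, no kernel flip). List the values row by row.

Output[0,0]: The receptive field on the input at this output position is [6 8 6]. Elementwise product with the kernel and sum: 6·1 + 8·2.
Output[0,1]: The receptive field on the input at this output position is [6 1 2]. Elementwise product with the kernel and sum: 6·1 + 1·2.

22 8 12
5 16 16
19 4 8
16 9 3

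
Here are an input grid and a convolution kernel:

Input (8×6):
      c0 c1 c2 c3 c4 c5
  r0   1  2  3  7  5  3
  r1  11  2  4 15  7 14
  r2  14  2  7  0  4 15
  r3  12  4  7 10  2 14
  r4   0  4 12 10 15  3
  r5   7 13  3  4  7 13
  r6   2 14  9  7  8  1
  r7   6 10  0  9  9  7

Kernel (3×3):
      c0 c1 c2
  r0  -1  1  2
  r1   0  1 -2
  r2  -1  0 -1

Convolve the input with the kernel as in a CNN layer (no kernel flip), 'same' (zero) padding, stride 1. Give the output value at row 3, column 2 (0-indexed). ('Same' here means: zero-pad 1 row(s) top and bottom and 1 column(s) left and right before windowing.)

The receptive field on the zero-padded input at this output position is [2 7 0 / 4 7 10 / 4 12 10]. Elementwise product with the kernel and sum: 2·-1 + 7·1 + 0·2 + 7·1 + 10·-2 + 4·-1 + 10·-1.

-22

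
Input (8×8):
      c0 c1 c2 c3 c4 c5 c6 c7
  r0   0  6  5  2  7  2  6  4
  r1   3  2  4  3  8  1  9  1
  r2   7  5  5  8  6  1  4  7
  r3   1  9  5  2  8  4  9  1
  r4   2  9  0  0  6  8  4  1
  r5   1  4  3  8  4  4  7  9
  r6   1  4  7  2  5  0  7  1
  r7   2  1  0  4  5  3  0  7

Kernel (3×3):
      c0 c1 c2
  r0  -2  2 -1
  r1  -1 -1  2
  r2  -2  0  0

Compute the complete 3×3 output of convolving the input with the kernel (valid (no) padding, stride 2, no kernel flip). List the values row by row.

Output[0,0]: The receptive field on the input at this output position is [0 6 5 / 3 2 4 / 7 5 5]. Elementwise product with the kernel and sum: 0·-2 + 6·2 + 5·-1 + 3·-1 + 2·-1 + 4·2 + 7·-2.

-4 -14 -19
-13 9 -20
13 -23 -4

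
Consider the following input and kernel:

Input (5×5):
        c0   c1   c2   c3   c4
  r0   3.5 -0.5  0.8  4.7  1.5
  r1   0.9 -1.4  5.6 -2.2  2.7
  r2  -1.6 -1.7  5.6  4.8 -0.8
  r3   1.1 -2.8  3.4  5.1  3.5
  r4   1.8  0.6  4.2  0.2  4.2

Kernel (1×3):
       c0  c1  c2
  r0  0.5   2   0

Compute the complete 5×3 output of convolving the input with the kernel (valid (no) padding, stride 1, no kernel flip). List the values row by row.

0.75 1.35 9.8
-2.35 10.5 -1.6
-4.2 10.35 12.4
-5.05 5.4 11.9
2.1 8.7 2.5

Output[0,0]: The receptive field on the input at this output position is [3.5 -0.5 0.8]. Elementwise product with the kernel and sum: 3.5·0.5 + -0.5·2.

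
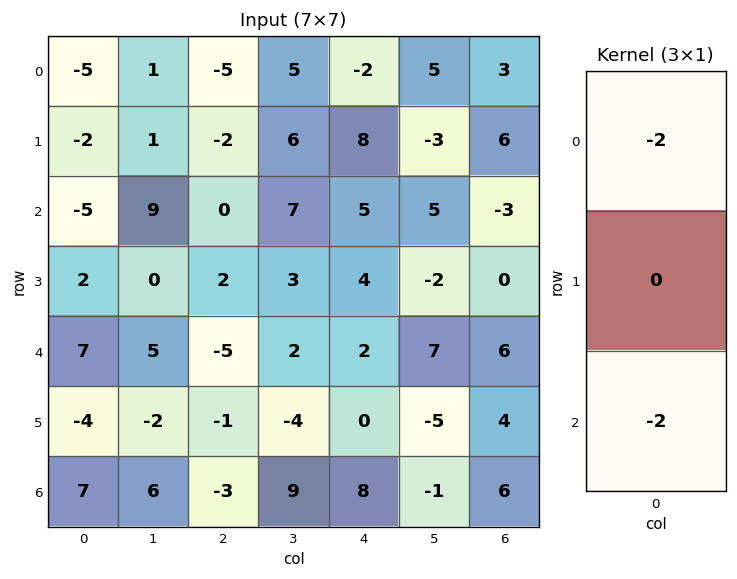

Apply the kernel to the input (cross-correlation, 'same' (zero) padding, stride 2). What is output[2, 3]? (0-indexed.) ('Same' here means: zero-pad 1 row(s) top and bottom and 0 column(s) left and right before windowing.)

The receptive field on the zero-padded input at this output position is [0 / 6 / 4]. Elementwise product with the kernel and sum: 0·-2 + 4·-2.

-8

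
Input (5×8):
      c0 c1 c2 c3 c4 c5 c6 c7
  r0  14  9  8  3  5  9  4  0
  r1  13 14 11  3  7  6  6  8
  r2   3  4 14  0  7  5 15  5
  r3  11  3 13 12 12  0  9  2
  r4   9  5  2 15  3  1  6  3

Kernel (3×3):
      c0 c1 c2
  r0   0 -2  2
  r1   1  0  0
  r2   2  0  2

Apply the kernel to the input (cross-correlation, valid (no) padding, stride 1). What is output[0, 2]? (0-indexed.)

The receptive field on the input at this output position is [8 3 5 / 11 3 7 / 14 0 7]. Elementwise product with the kernel and sum: 3·-2 + 5·2 + 11·1 + 14·2 + 7·2.

57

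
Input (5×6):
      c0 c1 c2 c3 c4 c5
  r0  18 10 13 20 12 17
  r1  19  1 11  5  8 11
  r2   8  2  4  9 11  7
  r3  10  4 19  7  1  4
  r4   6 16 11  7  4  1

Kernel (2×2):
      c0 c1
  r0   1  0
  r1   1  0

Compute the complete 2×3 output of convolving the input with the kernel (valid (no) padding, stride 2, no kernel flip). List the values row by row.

Output[0,0]: The receptive field on the input at this output position is [18 10 / 19 1]. Elementwise product with the kernel and sum: 18·1 + 19·1.

37 24 20
18 23 12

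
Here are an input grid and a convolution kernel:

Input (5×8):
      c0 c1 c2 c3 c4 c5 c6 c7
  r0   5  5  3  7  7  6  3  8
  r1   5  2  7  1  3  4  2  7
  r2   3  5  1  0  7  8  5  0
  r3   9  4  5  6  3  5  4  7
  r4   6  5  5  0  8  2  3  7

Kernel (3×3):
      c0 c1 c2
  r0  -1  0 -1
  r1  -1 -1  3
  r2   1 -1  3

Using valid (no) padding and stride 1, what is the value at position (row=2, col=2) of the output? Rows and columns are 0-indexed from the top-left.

The receptive field on the input at this output position is [1 0 7 / 5 6 3 / 5 0 8]. Elementwise product with the kernel and sum: 1·-1 + 7·-1 + 5·-1 + 6·-1 + 3·3 + 5·1 + 0·-1 + 8·3.

19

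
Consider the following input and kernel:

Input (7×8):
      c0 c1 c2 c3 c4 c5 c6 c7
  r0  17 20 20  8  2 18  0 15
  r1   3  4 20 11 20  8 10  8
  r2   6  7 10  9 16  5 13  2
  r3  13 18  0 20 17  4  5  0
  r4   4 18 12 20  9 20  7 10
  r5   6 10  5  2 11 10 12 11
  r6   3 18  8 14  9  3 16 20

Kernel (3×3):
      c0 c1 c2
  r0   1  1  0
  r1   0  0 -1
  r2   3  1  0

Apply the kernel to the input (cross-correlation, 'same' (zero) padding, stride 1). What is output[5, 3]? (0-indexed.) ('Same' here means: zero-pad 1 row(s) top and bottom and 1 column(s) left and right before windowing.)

The receptive field on the zero-padded input at this output position is [12 20 9 / 5 2 11 / 8 14 9]. Elementwise product with the kernel and sum: 12·1 + 20·1 + 11·-1 + 8·3 + 14·1.

59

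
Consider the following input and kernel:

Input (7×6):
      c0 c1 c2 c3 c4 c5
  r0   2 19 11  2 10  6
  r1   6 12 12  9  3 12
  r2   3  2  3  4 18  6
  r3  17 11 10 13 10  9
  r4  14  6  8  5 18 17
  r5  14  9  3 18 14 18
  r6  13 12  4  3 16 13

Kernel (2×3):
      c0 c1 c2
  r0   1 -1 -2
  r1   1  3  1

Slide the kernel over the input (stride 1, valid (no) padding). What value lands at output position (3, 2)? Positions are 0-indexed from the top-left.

The receptive field on the input at this output position is [10 13 10 / 8 5 18]. Elementwise product with the kernel and sum: 10·1 + 13·-1 + 10·-2 + 8·1 + 5·3 + 18·1.

18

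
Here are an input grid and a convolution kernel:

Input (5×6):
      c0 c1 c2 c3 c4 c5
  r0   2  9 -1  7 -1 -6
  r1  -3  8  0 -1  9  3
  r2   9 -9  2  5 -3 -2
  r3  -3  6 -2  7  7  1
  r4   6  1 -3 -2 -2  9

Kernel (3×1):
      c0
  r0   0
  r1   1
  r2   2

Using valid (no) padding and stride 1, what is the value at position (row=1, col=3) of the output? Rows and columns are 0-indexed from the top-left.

The receptive field on the input at this output position is [-1 / 5 / 7]. Elementwise product with the kernel and sum: 5·1 + 7·2.

19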